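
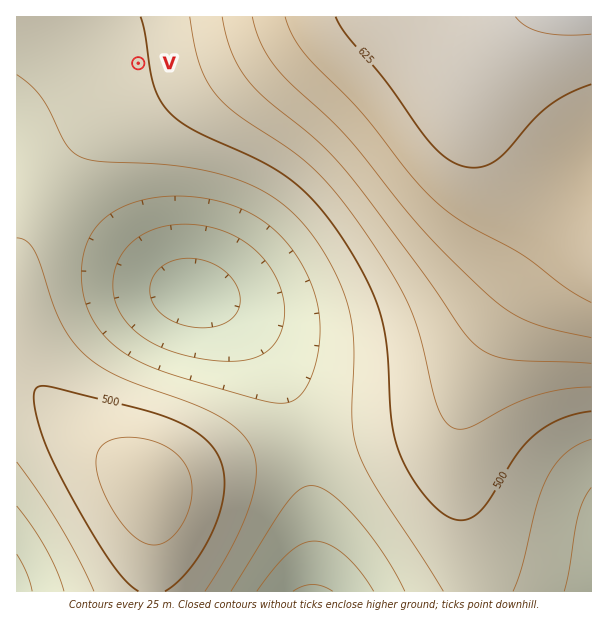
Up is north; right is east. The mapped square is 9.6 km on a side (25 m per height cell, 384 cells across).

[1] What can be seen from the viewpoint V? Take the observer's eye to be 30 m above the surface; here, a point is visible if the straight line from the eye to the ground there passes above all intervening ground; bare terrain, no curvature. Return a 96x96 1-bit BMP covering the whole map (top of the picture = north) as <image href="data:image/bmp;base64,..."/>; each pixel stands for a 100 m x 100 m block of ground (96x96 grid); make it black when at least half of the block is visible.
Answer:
<image width="96" height="96" href="data:image/bmp;base64,Qk2+BAAAAAAAAD4AAAAoAAAAYAAAAGAAAAABAAEAAAAAAIAEAAATCwAAEwsAAAIAAAAAAAAA////AAAAAAAAAAAAAAAAA/+AAAAAAAAAAAAAA/+AAAAAAAAAAAAAA/8AAAAAAAAAAAAAA/8AAAAAAAAAAAAAA/4AAAAAAAAAAAAAA/4AAAAAAAAAAAAAB/wAAAAAAAAAAAAAB/wAAAAAAAAAAAAAB/gAAAAAAAAAAAAAD/gAAAAAAAAAAAAAD/AAAAAAAAAAAAAAH/AAAAAAAAAAAAAAH/AAAAAAAAAAAAAAP/AAAAAAAAAAAAAAP/AAAAAAAAAAAAAAf/AAAAAAAAAAAAAA//AAAAAAAADAAAAB//AAAAAAAA/+AAAH//gAAAAAAD//4AAP//gAAAAAAP///AA///gAAAAAA////4D///wAAAAAB/////////wAAAAAH/////////wAAAAAP/////////4AAAAAf/////////4AAAAB//////////4AAAAD//////////8AAAAD//////////8AAAAH//////////8AAAAP//////////8AAAAf//////////+AAAA///////////+AAAA///////////+AAAB////////////AAAD////////////AAAD////////////AAAD////////////gAAD////////////gAAD////////////gAAD////////////gAAD////////////wAAD////////////wAAD////////////wAAD////////////4AAD////gA//////4AAD///+AAH/////4AAD///4AAD/////4AAD///gAAA/////4AAD///AAAA/////4AAD///AAAAf////4AAD//+AAAAP////wAAD//8AAAAP////wAAD//8AAAAH////gAAD//4AAAAH////AAAD//4AAAAH////AAAD//4AAAAH///+AAAD//4AAAAH///+AAAD//wAAAAH///8AAAD//wAAAAH///8AAAD//wAAAAH///4AAAD//wAAAAH///4AAAD//wAAAAH///4AAAD//wAAAAH///4AAAD//wAAAAH///wAAAD//wAAAAP///wAAAD//4AAAAP///wAAAD//4AAAAP///wAAAD//4AAAAf///wAAAD//8AAAA////gAAAD//+AAAA////gAAAD///AAAB////gAAAD///wAAD////gAAAD///8AAH////gAAAD////gAP////AAAAD/////B/////AAAAD///////////AAAAD//////////+AAAAD//////////+AAAAD//////////8AAAAD//////////4AAAAD//////////wAAAAD//////////gAAAAD//////////AAAAAD/////////8AAAAAD/////////wAAAAAD/////////gAAAAAD////////+AAAAAAD////////8AAAAAAD////////4AAAAAAD////////wAAAAAAD////////wAAAAAAD////////gAAAAAAD////////gAAAAAAD////////AAAAAAAD////////AAAAAAAA="/>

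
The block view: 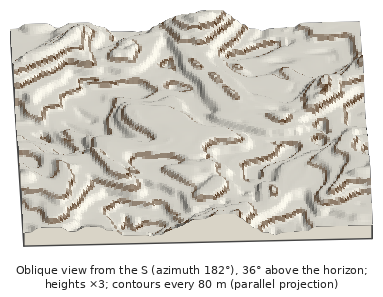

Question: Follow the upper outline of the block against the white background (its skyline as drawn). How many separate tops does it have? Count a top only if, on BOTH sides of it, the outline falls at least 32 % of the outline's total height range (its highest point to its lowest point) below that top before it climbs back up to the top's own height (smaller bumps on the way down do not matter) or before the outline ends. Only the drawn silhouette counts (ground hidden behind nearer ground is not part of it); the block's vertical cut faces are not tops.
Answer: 0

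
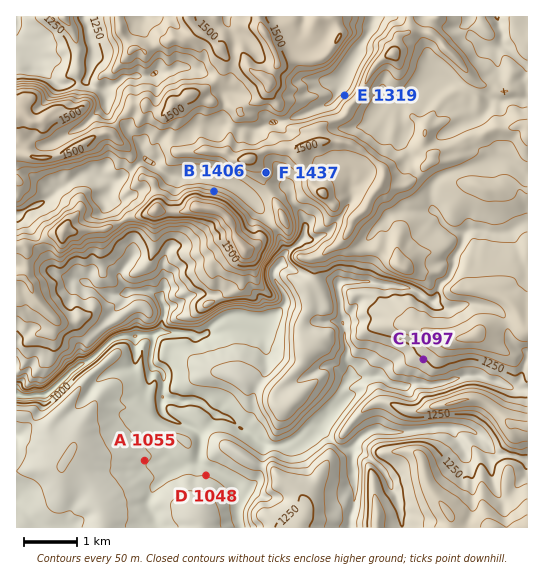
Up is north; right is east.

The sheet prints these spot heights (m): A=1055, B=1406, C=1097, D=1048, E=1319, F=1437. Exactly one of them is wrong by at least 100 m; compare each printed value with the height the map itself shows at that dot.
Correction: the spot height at C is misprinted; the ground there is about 1247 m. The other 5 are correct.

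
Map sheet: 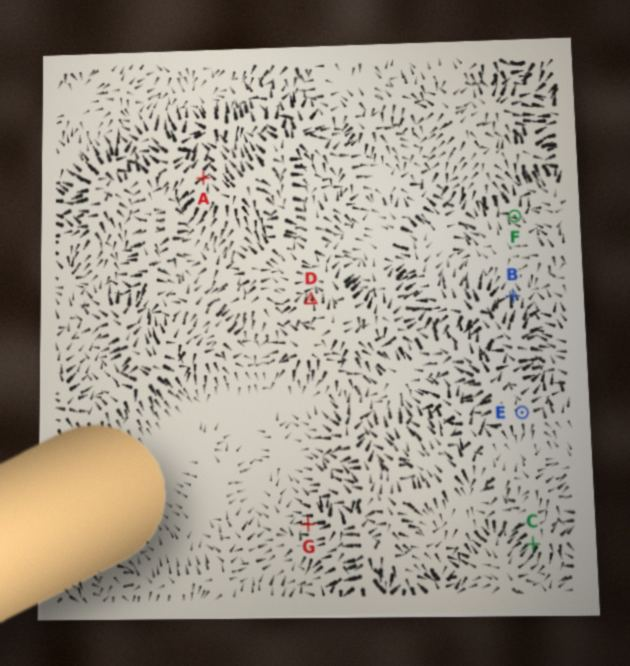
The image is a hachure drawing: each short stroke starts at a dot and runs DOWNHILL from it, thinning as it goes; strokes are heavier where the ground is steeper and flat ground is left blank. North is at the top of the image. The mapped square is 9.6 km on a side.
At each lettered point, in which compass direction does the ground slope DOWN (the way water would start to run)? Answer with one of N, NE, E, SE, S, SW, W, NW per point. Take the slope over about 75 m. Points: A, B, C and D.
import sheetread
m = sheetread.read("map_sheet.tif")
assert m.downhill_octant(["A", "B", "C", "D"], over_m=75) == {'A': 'NE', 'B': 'N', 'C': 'SW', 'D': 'N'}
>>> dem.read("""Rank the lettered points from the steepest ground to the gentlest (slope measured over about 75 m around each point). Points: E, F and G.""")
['G', 'F', 'E']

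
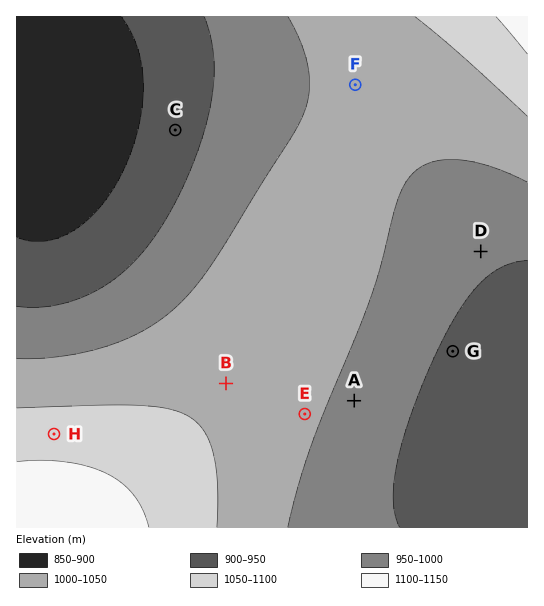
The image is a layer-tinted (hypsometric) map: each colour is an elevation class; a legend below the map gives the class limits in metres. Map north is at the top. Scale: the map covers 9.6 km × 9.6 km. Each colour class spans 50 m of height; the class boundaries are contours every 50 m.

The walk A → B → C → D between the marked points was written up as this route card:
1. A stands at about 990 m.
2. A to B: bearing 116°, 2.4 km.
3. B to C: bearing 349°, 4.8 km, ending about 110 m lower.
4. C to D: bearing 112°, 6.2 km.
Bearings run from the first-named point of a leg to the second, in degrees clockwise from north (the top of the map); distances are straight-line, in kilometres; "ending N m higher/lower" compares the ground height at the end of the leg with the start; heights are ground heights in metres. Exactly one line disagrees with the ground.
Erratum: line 2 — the bearing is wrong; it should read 278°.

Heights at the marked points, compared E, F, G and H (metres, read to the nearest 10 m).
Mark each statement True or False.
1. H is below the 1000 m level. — False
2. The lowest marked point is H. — False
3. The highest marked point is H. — True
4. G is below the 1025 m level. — True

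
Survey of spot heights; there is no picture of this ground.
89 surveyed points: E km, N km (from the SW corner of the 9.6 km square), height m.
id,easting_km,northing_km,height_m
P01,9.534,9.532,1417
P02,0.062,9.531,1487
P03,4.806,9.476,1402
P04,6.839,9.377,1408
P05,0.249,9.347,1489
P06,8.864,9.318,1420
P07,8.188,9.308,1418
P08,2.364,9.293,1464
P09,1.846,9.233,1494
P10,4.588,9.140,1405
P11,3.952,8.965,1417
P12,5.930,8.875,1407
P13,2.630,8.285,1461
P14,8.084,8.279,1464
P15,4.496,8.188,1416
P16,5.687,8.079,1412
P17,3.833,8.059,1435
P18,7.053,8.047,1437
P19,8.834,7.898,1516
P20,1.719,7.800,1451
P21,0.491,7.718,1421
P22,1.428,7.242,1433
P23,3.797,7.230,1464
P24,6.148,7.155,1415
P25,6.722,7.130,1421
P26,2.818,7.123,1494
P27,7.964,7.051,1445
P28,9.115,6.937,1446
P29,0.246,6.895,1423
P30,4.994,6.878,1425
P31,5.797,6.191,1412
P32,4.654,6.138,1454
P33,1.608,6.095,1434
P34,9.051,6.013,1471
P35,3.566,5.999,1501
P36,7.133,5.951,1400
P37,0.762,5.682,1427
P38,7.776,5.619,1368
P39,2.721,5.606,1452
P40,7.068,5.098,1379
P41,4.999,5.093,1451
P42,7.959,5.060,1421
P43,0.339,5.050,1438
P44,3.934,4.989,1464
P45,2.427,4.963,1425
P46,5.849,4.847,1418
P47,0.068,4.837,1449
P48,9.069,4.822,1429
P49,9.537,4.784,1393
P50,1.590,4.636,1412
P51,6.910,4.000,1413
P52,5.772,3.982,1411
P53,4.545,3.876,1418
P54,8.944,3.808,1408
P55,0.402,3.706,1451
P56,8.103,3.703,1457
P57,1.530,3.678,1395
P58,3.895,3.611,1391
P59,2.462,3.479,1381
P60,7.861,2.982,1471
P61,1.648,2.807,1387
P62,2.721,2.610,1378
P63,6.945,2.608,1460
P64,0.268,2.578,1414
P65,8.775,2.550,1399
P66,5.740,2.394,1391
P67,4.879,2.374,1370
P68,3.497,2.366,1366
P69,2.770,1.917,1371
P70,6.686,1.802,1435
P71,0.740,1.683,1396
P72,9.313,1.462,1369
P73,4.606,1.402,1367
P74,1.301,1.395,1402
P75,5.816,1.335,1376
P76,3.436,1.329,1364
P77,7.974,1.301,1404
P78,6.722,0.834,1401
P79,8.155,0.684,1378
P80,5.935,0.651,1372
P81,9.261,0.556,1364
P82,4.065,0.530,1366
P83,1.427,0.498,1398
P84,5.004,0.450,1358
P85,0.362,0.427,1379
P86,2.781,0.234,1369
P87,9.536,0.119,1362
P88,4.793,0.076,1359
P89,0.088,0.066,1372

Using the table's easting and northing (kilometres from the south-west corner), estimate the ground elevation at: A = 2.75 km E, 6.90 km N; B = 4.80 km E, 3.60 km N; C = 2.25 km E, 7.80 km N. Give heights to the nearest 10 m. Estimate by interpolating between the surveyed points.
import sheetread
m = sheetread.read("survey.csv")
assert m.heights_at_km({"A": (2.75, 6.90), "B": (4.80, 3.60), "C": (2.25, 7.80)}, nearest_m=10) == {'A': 1490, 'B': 1410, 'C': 1470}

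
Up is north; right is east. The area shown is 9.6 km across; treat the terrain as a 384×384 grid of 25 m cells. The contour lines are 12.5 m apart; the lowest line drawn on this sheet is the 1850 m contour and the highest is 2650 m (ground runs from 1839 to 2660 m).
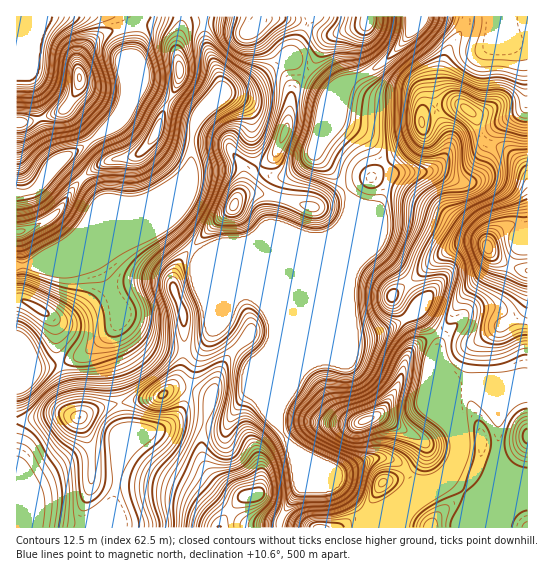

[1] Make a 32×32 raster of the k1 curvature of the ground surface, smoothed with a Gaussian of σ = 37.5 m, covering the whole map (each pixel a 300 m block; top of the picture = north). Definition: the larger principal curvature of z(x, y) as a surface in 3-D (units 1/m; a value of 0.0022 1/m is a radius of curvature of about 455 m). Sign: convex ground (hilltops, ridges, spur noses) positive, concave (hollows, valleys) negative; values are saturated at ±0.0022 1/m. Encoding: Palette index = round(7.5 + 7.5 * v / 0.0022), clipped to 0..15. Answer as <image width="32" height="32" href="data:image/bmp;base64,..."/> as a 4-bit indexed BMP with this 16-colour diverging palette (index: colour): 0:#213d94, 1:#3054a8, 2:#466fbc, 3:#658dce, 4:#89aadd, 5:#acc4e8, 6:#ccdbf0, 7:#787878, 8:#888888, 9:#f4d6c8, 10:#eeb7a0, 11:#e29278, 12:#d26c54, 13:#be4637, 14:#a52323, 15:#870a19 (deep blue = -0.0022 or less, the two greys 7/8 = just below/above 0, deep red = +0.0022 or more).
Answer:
<image width="32" height="32" href="data:image/bmp;base64,Qk12AgAAAAAAAHYAAAAoAAAAIAAAACAAAAABAAQAAAAAAAACAAATCwAAEwsAABAAAAAAAAAAlD0hAKhUMAC8b0YAzo1lAN2qiQDoxKwA8NvMAHh4eACIiIgAyNb0AKC37gB4kuIAVGzSADdGvgAjI6UAGQqHAHeJiHd4iamZfe7ZiIqniIiHeah4iIiLrbqXrqiIqYiId3ioiIiIir6md1rqiImYd3h4qIiIiJieqHdZy5mIqIh4iKiIiIqGnpiIe5eLqJiJd4moeHeLiLyZq8yJvKiZipmap3d3e5jIjf7v7LmImIqruququom4mIqrzP1neJiJeJmZq8yZyHiHm4evl3iHiHeYh3eLmLp3iKpUfuiIiId4qHiHeaiciIiId3v4iYiHeKiHd4nIe8mIiHd5/Impl3mZh3d52He6iIh4mau4iqmruZh3atiIuIiIiLyHunmIyoiIiI3IiIiIiIi9l3yIeKh3iImtp4iIiIiJu7p4uYqnd3iJm7eIiIiIiImrppy6x4iIiInZd4iId3h3mau+h/6YiIh3j7iXeIiId4mJvJif+oeId3n9p4q7h3eYmaq6dt93iIh3nrvLq5iImamImaiPxoqIh42oiZmZmIiJd3rHiP/MmYd8mbloiJeIeaiLx2ec7tqIrproaIiJq5e5qrqJmHr8ic1364iIeK2Wupj/7Jh332ibp82HeIi7mcmGmu66iJ+Hh5e9h4iHupzLuHSe25du6XaIq7eJqrmbiKl2f9mHa/p3majJeIm6mHeHiK/IZ43YirqHmpuYi7h3eIisy6mryay5d5u8yXjbh3iIiJmaiamaqrqYmuqGnJiI"/>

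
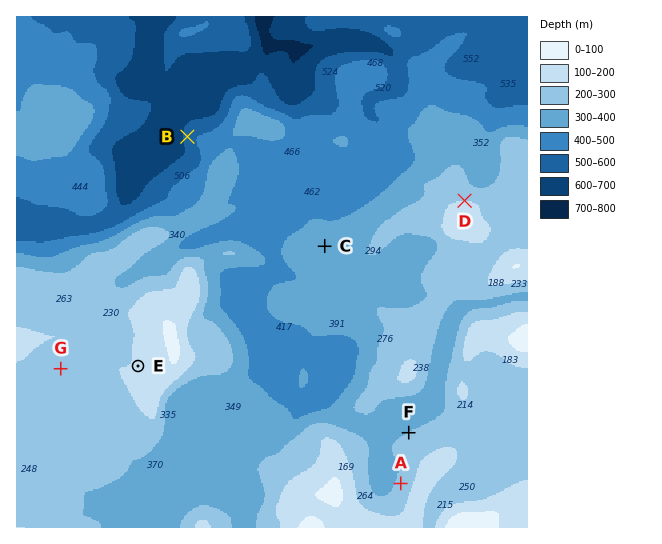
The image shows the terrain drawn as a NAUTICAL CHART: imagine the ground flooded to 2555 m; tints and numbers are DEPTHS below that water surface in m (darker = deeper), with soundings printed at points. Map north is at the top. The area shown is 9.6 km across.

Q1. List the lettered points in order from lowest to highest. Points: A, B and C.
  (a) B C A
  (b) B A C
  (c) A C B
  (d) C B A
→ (a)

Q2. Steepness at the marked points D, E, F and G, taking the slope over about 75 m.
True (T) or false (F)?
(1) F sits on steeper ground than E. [T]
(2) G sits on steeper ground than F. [F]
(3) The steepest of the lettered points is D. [T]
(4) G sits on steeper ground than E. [F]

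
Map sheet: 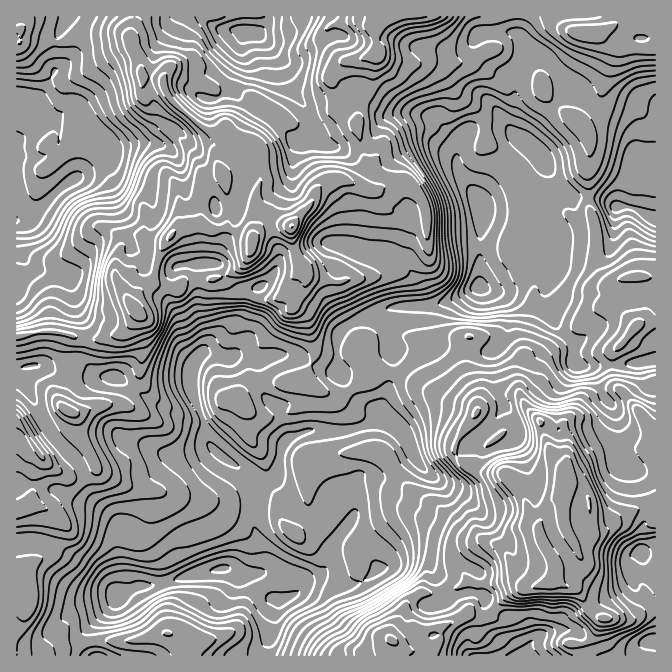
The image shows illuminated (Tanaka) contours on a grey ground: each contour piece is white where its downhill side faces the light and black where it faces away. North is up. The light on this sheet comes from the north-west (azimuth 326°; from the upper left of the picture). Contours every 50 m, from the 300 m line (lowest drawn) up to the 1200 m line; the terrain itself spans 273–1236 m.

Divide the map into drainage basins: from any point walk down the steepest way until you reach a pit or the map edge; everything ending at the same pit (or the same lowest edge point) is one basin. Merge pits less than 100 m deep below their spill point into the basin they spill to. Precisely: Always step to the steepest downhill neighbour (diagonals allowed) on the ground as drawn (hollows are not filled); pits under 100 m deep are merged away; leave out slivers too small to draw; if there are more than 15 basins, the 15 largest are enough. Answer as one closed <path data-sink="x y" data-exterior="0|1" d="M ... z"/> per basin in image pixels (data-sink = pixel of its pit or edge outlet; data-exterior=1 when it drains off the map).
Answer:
<path data-sink="478 287" data-exterior="0" d="M655 16l-275 0-4 9 2 28-16 6-17 2-16 16 15 16 14 24 0 15 3 8 0 8 7 17 0 7-10 12-14-5-17 2-9 7-7 15-13 14-6 9-25-5-10 10 4-9 0-7-5-12 5-33-7-18-9-8-11 18-11 10-1 4-5 0-13 6-5 41-4 3-16 2-12 13-13 0-9-2-3-3-14 5-9 9-3 8-2 12 2 8 16 28 2-8 11-12 14-2 10 4 10 0 6-7 5-2 25 0 19-8-3 4 0 8 6 8 23 8 14 0 4-1 13-18 9-9 5-2 1 13-12 25 12 10 8 28 0 12-6 13-4 13 33 13 13-5 20-15 10-3 10 0 12 3 46 25 24 5 4 4 0 3-20 30-2 7 4 7 7 7 12 7 28 3 9 9 14 22 1 12 9 8 5 19 11 16 2 14-3 6 12 6 7 0 9-9 3-7 0-8-15-24 1-2 20-10 4 5 11-2 15-13 24-10 12-3 0-225-22-2-17 5-8 0-10-9-3-7 0-37-8-25 1-63-3-8-7-7 2-7 17-18 3-7 12-35 1-8-1-3-14-15 13 11 8 3 22 3 13-1z"/><path data-sink="222 568" data-exterior="0" d="M305 269l-5 2-9 9-13 18-4 1-14 0-23-8-6-8 1-10-17 6-25 0-5 2-6 7-29-4-5 2-7 7-5 9 0 5 5 6-2 22 3 5 4 15-4 22-3 6-14 20-27 3-13 7-8 0 2 20 13 19 5 13-7 6-19 5-11-5-15-12-8 11-1 23-4 9 21 9 6 9-8 32-22 16 0 10 5 12 0 12-6 9-9 1 1 44 343 0 5-7 13-1 15-8-2-8 10-14 7-16 4-4 8-5 17 1 15-3 15-8 1-3-4-5-10-10-1-10 4-4 18-8 13-2 14 7 7 10 2 9 17 19 17-2 9-6 2-4-2-14-13-20-3-15-9-8-1-12-7-13-16-18-28-3-12-7-11-14 7-17 15-20 0-3-4-4-24-5-46-25-12-3-10 0-10 3-20 15-13 5-33-13 4-13 6-13 0-12-8-28-12-10 12-25z"/><path data-sink="17 220" data-exterior="1" d="M134 16l-118 1 1 319 31-5 20 3 7 4 23 1 26-6 10-13 2-10-8-10-12-22-2-8 5-20 9-9 7-3 7-2 3 3 9 2 13 0 12-13 20-4 5-42 13-6 5 0 1-4 11-10 10-17-45-21-28-24-11-21-17-2-4-19-8-13z"/><path data-sink="252 33" data-exterior="0" d="M378 16l-243 0-4 14 0 15 8 13 2 15 3 5 16 1 11 21 28 24 11 7 10 2 19 8 15 11 7 18 0 10-5 13 0 10 5 12-2 10 11-4 22 5 6-9 13-14 7-15 6-5 8-4 12 0 14 5 10-12 0-7-5-10-2-15-3-8 0-15-14-24-15-16 16-16 17-2 16-6-2-28z"/><path data-sink="655 220" data-exterior="1" d="M607 38l-3 0 10 12-10 35-6 15-19 22 0 3 7 7 3 8-1 63 8 25 0 37 5 10 8 6 8 0 17-5 21 2 1-230-29 0-15-5z"/><path data-sink="652 640" data-exterior="0" d="M655 504l-11 2-20 8-19 15-11 2-4-5-21 11 15 25 0 8-3 7-6 7-6 3 6 1 6 6 7 14 15 10-9 17-11 9 2 12 71-1z"/><path data-sink="522 655" data-exterior="1" d="M557 581l-42 10-10 7-20 20-20-4-20 12-5 0-1 16-11 9-21 0-10-7-1 11 188 1-1-12 11-9 9-17-15-10-7-14-6-6-10-2z"/>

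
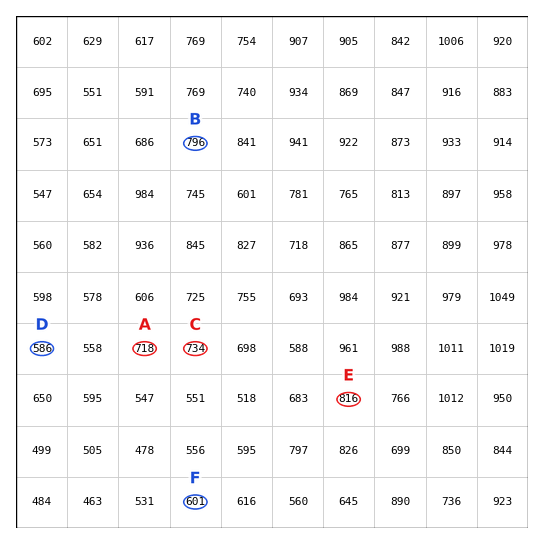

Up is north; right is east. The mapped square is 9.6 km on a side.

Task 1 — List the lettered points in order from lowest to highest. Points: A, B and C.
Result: A C B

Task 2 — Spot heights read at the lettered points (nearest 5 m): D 585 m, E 815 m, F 600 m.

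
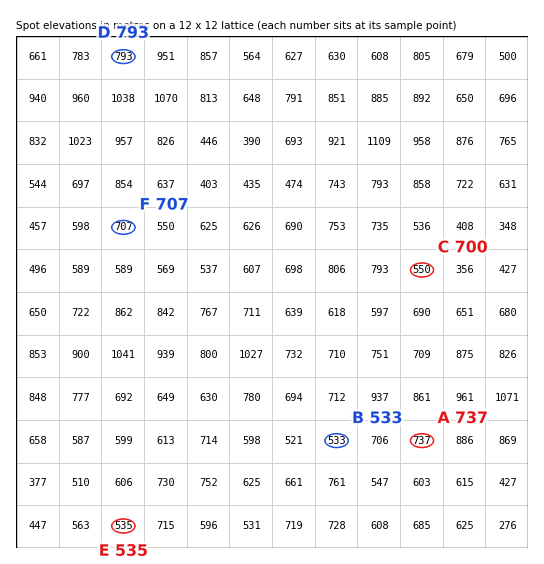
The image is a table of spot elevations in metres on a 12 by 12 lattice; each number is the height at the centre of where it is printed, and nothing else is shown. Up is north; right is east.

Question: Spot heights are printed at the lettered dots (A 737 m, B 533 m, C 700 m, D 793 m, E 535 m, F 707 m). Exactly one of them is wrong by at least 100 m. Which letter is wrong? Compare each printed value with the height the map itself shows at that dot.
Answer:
C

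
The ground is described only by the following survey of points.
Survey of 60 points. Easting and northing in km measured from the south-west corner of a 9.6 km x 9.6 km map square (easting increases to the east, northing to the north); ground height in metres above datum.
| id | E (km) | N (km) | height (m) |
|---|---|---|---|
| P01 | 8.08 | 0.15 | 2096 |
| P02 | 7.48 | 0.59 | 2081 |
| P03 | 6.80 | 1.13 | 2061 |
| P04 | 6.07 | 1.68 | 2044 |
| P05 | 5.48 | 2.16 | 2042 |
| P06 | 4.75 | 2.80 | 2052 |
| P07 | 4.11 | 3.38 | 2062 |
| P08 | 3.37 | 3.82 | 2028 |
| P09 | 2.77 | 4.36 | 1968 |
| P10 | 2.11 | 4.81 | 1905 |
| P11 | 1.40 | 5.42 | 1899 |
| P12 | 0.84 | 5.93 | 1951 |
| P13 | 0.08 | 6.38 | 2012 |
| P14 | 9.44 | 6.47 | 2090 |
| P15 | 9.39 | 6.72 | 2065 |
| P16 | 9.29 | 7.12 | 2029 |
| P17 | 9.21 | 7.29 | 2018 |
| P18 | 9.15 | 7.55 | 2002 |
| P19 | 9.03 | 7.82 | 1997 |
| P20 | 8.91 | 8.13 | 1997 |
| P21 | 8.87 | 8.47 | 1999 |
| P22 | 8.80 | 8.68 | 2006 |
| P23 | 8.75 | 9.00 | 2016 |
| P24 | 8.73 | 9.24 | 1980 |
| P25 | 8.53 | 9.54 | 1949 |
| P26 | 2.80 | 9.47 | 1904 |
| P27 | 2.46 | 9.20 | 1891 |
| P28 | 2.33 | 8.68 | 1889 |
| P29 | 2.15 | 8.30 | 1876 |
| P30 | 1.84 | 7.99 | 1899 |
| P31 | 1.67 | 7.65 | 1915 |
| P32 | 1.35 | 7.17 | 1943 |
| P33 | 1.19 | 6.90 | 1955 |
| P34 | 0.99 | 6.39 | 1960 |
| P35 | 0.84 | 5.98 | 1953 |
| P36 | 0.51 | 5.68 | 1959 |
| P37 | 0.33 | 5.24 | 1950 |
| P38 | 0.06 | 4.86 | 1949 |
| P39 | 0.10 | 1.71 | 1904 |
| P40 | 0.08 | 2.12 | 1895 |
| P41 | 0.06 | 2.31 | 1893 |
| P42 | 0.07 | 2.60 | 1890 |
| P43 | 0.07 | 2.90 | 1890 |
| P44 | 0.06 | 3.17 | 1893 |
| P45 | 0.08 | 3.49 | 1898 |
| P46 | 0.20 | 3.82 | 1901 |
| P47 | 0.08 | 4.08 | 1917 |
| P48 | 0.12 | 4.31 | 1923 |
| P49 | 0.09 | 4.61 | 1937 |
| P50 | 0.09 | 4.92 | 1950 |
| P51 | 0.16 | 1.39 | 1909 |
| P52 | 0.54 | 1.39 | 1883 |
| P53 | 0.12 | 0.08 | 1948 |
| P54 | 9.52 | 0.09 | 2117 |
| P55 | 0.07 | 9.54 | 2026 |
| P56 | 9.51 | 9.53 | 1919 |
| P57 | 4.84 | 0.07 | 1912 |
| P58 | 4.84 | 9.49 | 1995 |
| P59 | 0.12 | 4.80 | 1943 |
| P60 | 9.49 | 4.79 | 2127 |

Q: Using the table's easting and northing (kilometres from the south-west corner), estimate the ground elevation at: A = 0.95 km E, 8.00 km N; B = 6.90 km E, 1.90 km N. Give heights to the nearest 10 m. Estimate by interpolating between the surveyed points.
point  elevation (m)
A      1960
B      2080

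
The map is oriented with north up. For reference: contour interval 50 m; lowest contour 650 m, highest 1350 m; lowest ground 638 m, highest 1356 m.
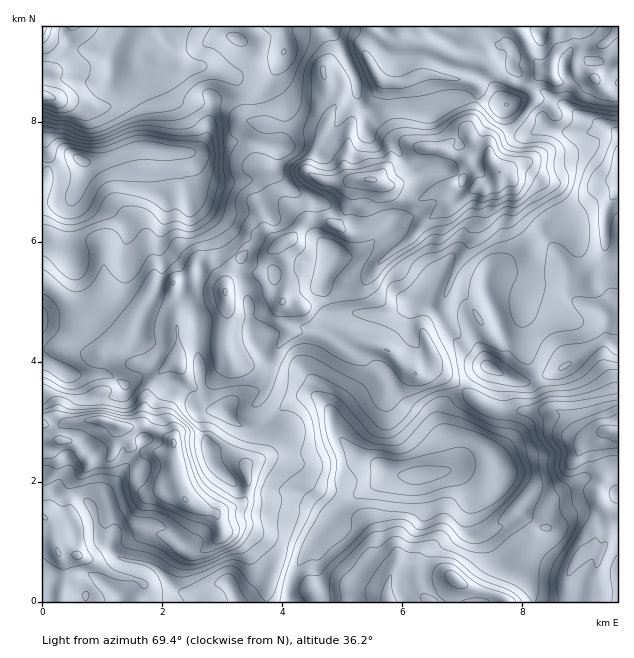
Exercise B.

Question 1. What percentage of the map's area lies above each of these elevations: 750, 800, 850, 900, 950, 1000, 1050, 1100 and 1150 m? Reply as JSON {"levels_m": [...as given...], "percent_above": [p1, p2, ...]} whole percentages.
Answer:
{"levels_m": [750, 800, 850, 900, 950, 1000, 1050, 1100, 1150], "percent_above": [97, 93, 89, 82, 72, 59, 45, 30, 16]}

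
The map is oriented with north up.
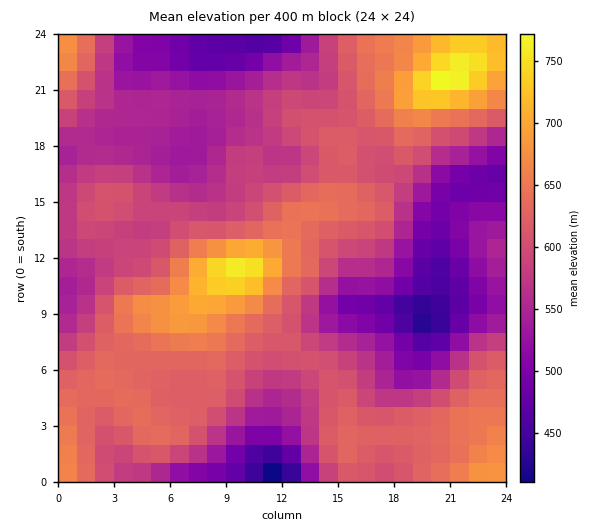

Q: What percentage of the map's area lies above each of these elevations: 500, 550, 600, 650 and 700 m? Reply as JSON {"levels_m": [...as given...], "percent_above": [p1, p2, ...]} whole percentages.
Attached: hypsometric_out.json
{"levels_m": [500, 550, 600, 650, 700], "percent_above": [90, 73, 46, 13, 5]}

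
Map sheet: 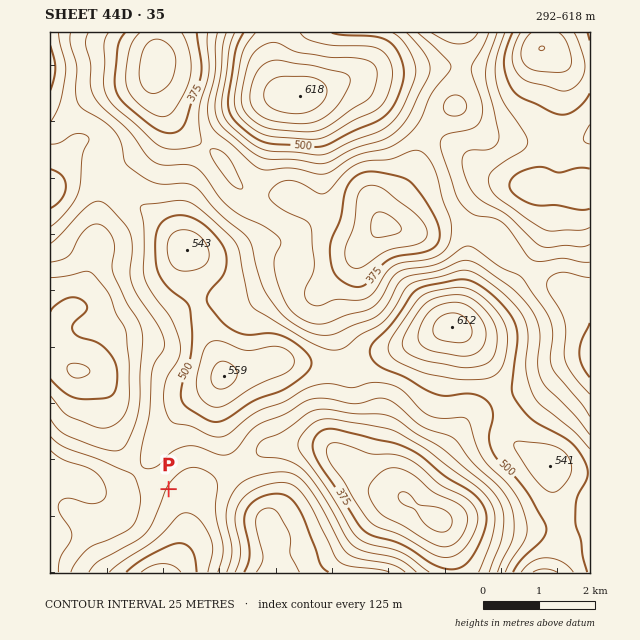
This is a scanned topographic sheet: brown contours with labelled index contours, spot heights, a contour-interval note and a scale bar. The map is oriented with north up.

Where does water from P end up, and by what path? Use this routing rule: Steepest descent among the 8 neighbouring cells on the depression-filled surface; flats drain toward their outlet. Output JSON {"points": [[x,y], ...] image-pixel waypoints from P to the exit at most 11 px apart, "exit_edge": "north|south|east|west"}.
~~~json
{"points": [[169, 489], [180, 500], [183, 512], [183, 523], [183, 534], [183, 545], [177, 557], [170, 568], [166, 572]], "exit_edge": "south"}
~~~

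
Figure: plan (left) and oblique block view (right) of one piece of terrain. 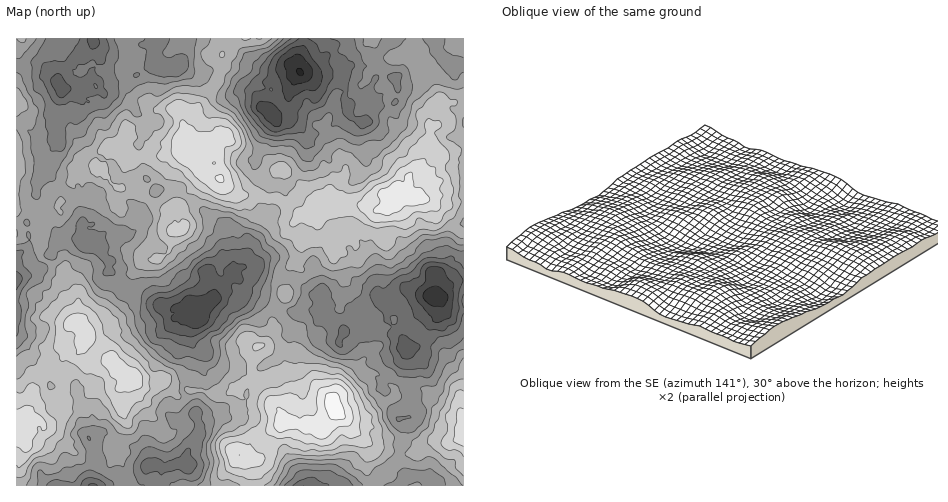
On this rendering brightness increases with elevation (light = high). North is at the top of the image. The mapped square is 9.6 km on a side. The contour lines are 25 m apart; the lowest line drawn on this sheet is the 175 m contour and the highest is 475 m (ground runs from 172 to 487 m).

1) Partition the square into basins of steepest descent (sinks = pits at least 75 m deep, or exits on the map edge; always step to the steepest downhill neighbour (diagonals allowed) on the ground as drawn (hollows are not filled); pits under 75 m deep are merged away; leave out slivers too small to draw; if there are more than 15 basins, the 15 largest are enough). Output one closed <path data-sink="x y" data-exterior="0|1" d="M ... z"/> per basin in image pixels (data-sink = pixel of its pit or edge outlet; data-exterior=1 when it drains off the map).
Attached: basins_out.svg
<path data-sink="300 72" data-exterior="0" d="M463 38l-231 0-9 16 0 16-6 12-13 20-12 11-5 1-4 6 3 14-4 5-1 10 13 14 8 5 12-5 5 9 1 7 16 15 9 3 13 18 6 0 4-4 1-10-2-3 11 1 9 9 15 8 9 0 3-3 4 10-2 15 16-3 3-3-1 3 6 6 8-8 0-3 5 2 7-3 18-19 1 26 5 7 5-7-2-28 7-6-1-8 9-1 9 5 8-1 18 8 27-4z"/><path data-sink="197 312" data-exterior="0" d="M214 163l-11 5 1 6-5 8-21 24-9 4-12-4-25-16-17-4-14-18-12-4-6 0-5 5-6 11 0 13-6 7-5 1-4 8-11 10-10-3-7-8-13 1 0 156 2 2 6 1 10 10 13-9 9 0 4 3 4-3-1-10 11-11 10-5-3-2-12 4-4-7 8-22-13-28 4-12 14 18 0 23 12 14-2 9 7 2 13 16 25 20 25 1 17 9 45 6 8 0 21-14 12 0-8-7-2-7 3-15 4-5 6-1 12-14-3-9 11-23 2-22-3-4 9-8 8-12 2-9 7-8 3-20-10 0-15-8-13-10-7 0 2 3-1 10-4 4-6 0-13-18-9-3-16-15-1-7z"/><path data-sink="434 295" data-exterior="0" d="M402 193l-9 1 1 8-7 6 2 28-5 7-5-7-2-25-17 18-7 3-5-2 0 3-8 8-6-8-2 2-16 3 2-15-3-7-3 0-3 20-7 8-2 9-8 12-9 8 3 4-2 22-11 23 3 9-12 14-3 0 16 9 7 9 6 34-10 23 1 5 19-1 20 4 9-7 7-10 10 9 7 11 19 15 17 5 14 0 3 2 10-1 14-9 16 0 18-7 0-234-27 3-14-7-12 0z"/><path data-sink="61 90" data-exterior="0" d="M216 38l-199 0-1 170 2 2 11-2 7 8 10 3 11-10 3-7-4-11 17-12 10-15 13 2 0-8 6-7 3-1 5 2 8-2 3-10 5-6 6 3 11 1 19 17 19-4 0-9 5-8-3-9 2-9 7-3 12-11 19-32 0-16-7-10z"/><path data-sink="92 485" data-exterior="1" d="M132 376l-13 12-23 0-6 8-2 8-4 6-15 1-7-8-10 18-10 2-8-3-6 4-7 0-3 11 7 8 0 7-7 17 3 18 226 0 1-15-2-7-7-8 9-6 5-10 10-2 15-11 3-13-4-6-14-5-18-2-8-11-9 5-21-1-5-3-10 2-9-4-8 0-17-9-22 0z"/><path data-sink="304 485" data-exterior="1" d="M336 411l-6 9-10 8-20-4-21 0-11 11-6 17-4 5-17-1 4 6 10 1 3 3 1 19 205 0-1-48-17 6-16 0-19 10-22-2-14-3-11-8-14-12-4-8z"/>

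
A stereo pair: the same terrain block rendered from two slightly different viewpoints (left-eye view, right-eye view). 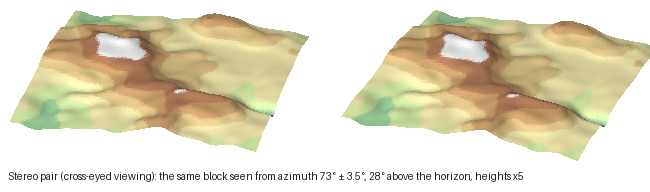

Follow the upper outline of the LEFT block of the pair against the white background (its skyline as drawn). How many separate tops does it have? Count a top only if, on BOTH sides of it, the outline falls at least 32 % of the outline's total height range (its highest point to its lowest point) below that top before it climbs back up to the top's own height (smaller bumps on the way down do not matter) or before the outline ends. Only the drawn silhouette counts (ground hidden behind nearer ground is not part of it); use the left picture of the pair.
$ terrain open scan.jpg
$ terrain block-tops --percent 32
0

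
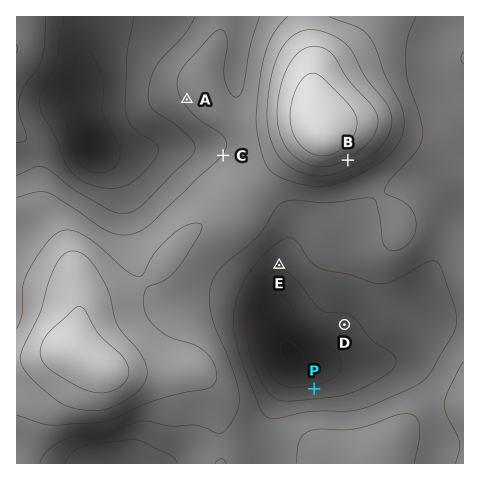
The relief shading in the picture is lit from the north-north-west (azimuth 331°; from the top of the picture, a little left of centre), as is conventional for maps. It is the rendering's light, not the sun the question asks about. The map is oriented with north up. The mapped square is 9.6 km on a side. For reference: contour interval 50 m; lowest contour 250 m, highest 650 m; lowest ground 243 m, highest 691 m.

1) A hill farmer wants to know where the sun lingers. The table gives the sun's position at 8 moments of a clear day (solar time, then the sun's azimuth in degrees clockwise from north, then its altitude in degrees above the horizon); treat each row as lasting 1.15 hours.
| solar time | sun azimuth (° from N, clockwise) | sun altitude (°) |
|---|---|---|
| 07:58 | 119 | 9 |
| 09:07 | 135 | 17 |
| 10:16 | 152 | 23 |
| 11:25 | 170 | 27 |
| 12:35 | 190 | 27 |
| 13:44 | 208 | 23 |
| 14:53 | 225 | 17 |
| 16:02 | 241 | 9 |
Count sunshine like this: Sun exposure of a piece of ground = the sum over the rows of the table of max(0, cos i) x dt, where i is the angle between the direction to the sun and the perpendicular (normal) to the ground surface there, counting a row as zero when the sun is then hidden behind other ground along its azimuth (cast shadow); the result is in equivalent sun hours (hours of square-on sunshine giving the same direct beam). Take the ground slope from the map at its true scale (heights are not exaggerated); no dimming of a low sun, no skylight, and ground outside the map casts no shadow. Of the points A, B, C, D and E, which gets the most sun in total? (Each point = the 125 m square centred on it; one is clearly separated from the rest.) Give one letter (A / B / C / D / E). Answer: B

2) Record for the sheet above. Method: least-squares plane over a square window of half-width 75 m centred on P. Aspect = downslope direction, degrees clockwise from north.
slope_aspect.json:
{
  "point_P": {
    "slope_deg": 9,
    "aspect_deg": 350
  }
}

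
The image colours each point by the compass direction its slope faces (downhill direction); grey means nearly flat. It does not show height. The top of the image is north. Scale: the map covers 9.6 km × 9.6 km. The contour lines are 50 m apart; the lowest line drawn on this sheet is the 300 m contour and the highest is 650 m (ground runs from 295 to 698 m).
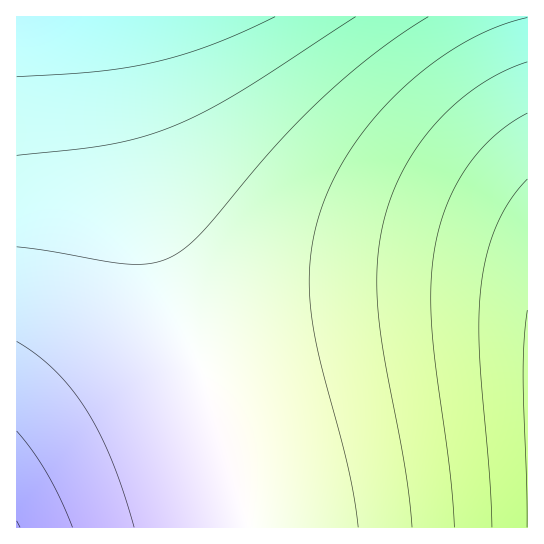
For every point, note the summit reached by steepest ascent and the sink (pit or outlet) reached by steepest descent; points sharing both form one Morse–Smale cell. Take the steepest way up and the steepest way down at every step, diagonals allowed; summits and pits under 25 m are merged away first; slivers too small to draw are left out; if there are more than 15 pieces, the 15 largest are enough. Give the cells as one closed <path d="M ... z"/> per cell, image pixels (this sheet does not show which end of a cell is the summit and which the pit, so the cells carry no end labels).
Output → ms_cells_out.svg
<path d="M527 16l-418 1 6 62 20 94 33 105 59 164 13 45 9 41 279-1z"/><path d="M109 16l-93 1 0 510 231 1-2-19-18-67-59-164-33-105-20-94z"/>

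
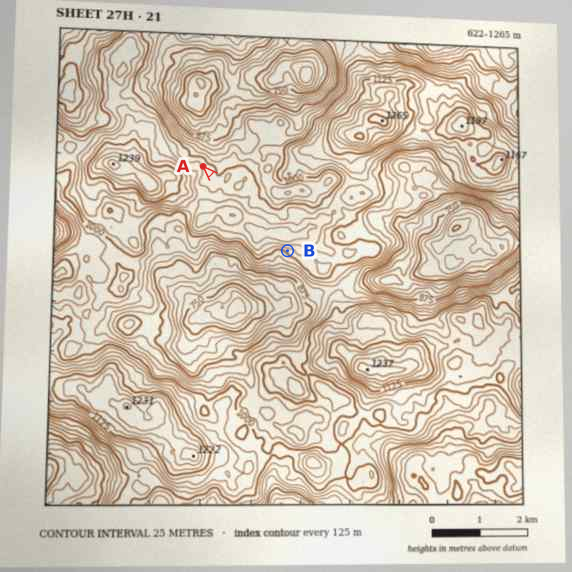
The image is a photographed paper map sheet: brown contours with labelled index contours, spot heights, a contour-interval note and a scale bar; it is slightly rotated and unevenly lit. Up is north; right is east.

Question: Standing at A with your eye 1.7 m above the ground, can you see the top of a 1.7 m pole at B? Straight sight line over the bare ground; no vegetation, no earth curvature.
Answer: no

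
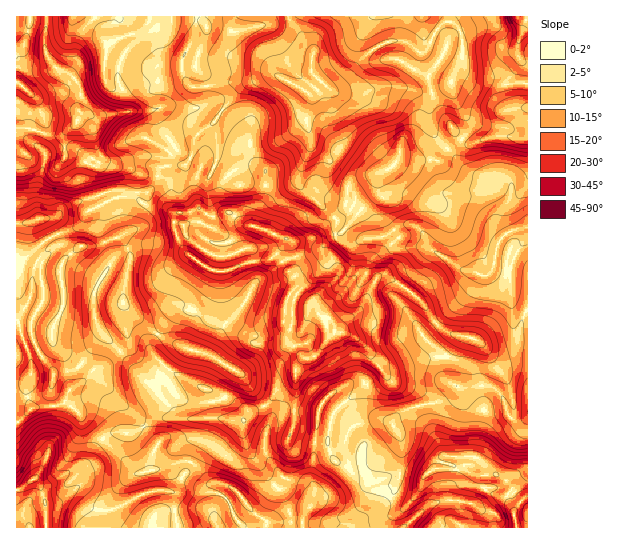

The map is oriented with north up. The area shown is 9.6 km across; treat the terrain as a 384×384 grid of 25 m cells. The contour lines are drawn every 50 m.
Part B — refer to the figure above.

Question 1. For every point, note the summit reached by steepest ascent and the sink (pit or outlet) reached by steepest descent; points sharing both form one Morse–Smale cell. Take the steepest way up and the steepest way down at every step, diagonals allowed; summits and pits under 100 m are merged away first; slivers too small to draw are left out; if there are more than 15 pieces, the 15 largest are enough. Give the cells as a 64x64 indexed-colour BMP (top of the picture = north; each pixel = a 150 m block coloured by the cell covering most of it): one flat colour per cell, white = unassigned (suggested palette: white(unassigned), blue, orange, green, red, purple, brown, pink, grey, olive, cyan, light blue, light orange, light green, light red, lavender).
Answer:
<image width="64" height="64" href="data:image/bmp;base64,Qk12CAAAAAAAAHYAAAAoAAAAQAAAAEAAAAABAAQAAAAAAAAIAAATCwAAEwsAABAAAAAAAAAA////ALR3HwAOf/8ALKAsACgn1gC9Z5QAS1aMAMJ34wB/f38AIr28AM++FwDox64AeLv/AIrfmACWmP8A1bDFAAAAmZmZmZmZlVVVVVVVVVVVVf//////AAAAAAAAAAAAAACZmZmZmZmVVVVVVVVVVVVV///////wAAAAAAAAAAAAAJmZmZmZmZmZmZmVVVVVVVVf///////wAAAAAAAAAAAAmZmZmZmZmZmZmZlVVVVVVV//////9mAAAAAAAABgAAmZmZmZmZmZmZmZmZVVVVVVVV////9mZgAAAAAAAGbADJmZmZmZmZmZmVWZVVVVVVVVVf//9mZmYAAAAAAAZszMzJmZmZmZmZlVVVVVVVVVVVVVX/9mZmZgAAAAAGZmzMzMyZmZmVVVVVVVVVVVVVVVVVVf9mZmZmZgAAAGZmbMzMzMyZmZVVVVVVVVVVVVVVVVVTZmZmZmZmYAAGZmZszMzMzMmZVVVVVVVVVVVVVVVVVTNmZmZmZmZmZmZmZmzMzMzMyVVVVVVVVVVVVVVVVVVVM2ZmZmZmZmZmZmZmbMzMzMzMVVVVVVVVVVVVVVVVEREzZmZmZmZmZmZmZmZszMzMzMERERVVVVVVVVVVVVURETM2ZmZmZmZmZmZmZmHMzMzMEREREVVVVVVVVVVVVRERMzMzM2ZmZmZmZmZmYczMzMERERERERAAAAARFVVVERETMzMzNmZmZmZmZjMxERERERERERERAAAAABERVVUREREzMzMzM2ZmZmZmMzERERERERERERAAAAABEREVVRERERMzMzMzMzZmZmYzMRERERERERERAAAAERERERFVERERETMzMzMzM2ZmYzMxEREREREREREQAAERERERERUREREREzMzMzMzMzMzMzEREREREREREREBERERERERERERERETMzMzMzMzMzMzMRERERERERERERERERERERERERERERMzMzMzMzMzMzMxERERERERERERERERERERERESEREREzMzMzMzMzMzMzERERERERERERERERERERERESIhERETMzMzMzMzMzMzMRERERERERERERERERERIiIiIiIRETMzMzMzMzMzMzMxERERERERERERERERERIiIiIiIiMzMzMzMzMzMzMzMzERERERERERERERERESIiIiIiIiIzMzMzMzMzMzMzMzMRERERERERERERERESIiIiIiIiMzMzMzMzMzMzMzMzMxERERERERERERERERIiIiIiIiIzMzMzMzMzMzMzMzMzEREREREREREREREREiIiIiIiMzMzMzMzMzMzMzMzMzMRERERERERERERERERIiIiIiMzMzMzMzMzMzMzMzMzMxEREREREREREREREREiIiIiIzMzMzMzMzMzMzMzMzMzERERERERERERERERESIiIiIjMzMzMzMzMzMzMzMzMzMREREREREREREREREiIiIiIiMzMzMzMzMzMzMziIgzMxEREREREREREREREiIiIiIiIzMzMzMzMzMzM4iIiDMzERERERERERERERIiIiIiIiIjMzMzMzMzMzOIiIiIMzMREREREREREREREiIiIiIiIiMzMzMzMzMzOIiIiIgzMxEREREREREREREiIiIiIiIiIiIjAIiIMzM4iIiIiIMzERERERERERERESIiIiIiIiIiIiIIiIiIM4iIiIiIgAOqERERERERERERIiIiIiIiIiIiIneIiIiIiIiIiIiAAKqqqhEREREREREiIiIiIiIiIiInd3iIiIiIiIiIiIAAqqqqoREREREREiIiIiIiIiIiInd3d4iIiIiIiIiIgACqqqqqqhERERESIiIiIiIiIiInd3d3eIiIiIiIiIiIAKqqqqqqqqqqoRIiIiIiIiIiInd3d3d4iIiIiIiIiIgAqqqqqqqqqqqqEiIiIiIiIiInd3d3d3iIiIiIiIiIgACqqqqqqqqqpEQiIiIiIiIiIiJ3d3d3d4iIiIiIgAAAAKqqqqqkqkRERERCIiIiIiIiInd3d3d3eIiIiIgAAAAAqqqqqkREREREREQiIiIiIiIid3d3d3d3d3d4gAAAAACqqqpERERERERERCIiIiIiIiInd3d3d3d3d3cAAAAAAKqqqkREREREREREIiIiIiIiIid3d3d3d3d3cADuAAAAqqu7RERERERERERCIiIiIiIiJ3d3d3d3d3cAAO7u7u67u7u0REREREREREQiIiIiIiJ3d3d3d3d3dwAADu7u7ru7u7tEREREREREREIiIiIiInd3d3d3d3d3AADu7u7uu7u7u0RERERERERERCIiIiIiJ3d3d3d3d3cADu7u7u67u7u7REREREREREREQiIiIiInd3d3d3d3cAAO7u7u7ru7u7tEREREREREREREIiIiIid3Iid3d3ciAA7u7u7uu7u7u0REREREREQiIkRCIiIiIiIiIiIiIiIi7u7u7e67u7u0REREREREQiIiIiIiIiIiIiIiIiIiIiIu3d3d3bu7tERERERERERCIiIiIiIiIiIiIiIiIiIiIi3d3d3du7tEREREREREREIiIiIiIiIiIiIiIiIiIiIiIt3d3d27u0REREREREREQiIiIiIiIiIiIiIiIiIiIiIi3d3d3bu7REREREREREREIiIiIiIiIiIiIiIiIiIiIiLd3d3du7tEREREREREREQiIiIiIiIiIiIiIiIiIiIiIt3d3d27u0RERERERERERCIiIiIiIiIiIiIiIiIiIiIt3d3d3bu7REREREREREREQiIiIiIiIiIiIiIiIiIiIt3d3d3d"/>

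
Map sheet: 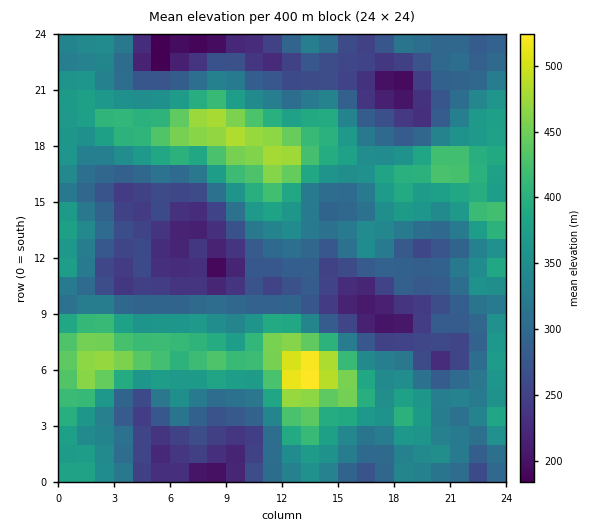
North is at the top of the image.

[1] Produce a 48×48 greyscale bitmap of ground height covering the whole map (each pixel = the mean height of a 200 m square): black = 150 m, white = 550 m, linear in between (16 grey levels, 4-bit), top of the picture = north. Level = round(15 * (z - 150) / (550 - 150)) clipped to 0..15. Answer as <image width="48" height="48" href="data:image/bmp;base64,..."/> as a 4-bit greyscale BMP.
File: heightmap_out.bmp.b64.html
<image width="48" height="48" href="data:image/bmp;base64,Qk32BAAAAAAAAHYAAAAoAAAAMAAAADAAAAABAAQAAAAAAIAEAAATCwAAEwsAABAAAAAAAAAAAAAAABEREQAiIiIAMzMzAERERABVVVUAZmZmAHd3dwCIiIgAmZmZAKqqqgC7u7sAzMzMAN3d3QDu7u4A////AImIh3ZDMjMiIiNEVmeId2VEVnd2ZmZEVomYh2ZDMzMiIiNFZ3eId2VVVnd3d2VEVomYh2ZDMzQzMiM0Z3iIh3ZlVnd3iHZVVomId2ZDMjREQzM0VniZiHdlVnd3d3ZlZ4mHd2ZTMzREQzM0VompmHZmZ3iHd3ZVeJiHd2ZTNEREQzNEV5qqmId3aJmYd3d3iJmHd2VDRWZVVEVVZ5u6mZiHeJmXdmZ4iamYd1Q0VndlVVVmeKu7mamYiJqYdmZniZqZh2Q0V3d1VVVmibzLqrupiJmYh3dneKu6mHVVZ4iHZ3d3is3cy8yph4iHdndneKu8upd3eIiIiIiIm97t3Myod4h2ZWZniKvMy7qZmZiZmpmJrN/+3MuYd3dlRFZnebvMzMu6qpmqu6qqvN7u3bqHd3ZUM0Vmebu8zMu7uqqqqqqqvN3ty6l2ZmZTMzRWiau8y7qruqqqqZmqvMzMuodlRVRERERWiau7u6qaqqmZmYiau7uqmHVEMzNERURWeZqruqmIiZiZiHiJqqqXZVQzIiI0VVVWeYiZmYh3iHeIh3d3iIh2VDMiIiI0VVVWeGd4h3ZmZmZmd2ZmZmZUQzIiIiM0RFVmZ2VmZlVVVVVVVVVUREVUQzIjM0RERFVnd3VVVERERDRDMzRUREVVQzIjNFVEVVZ4h4dmUzM0QzMyIiNURERVRDMzRWVVVWaIiJh2QzNEMzMzISNFRVVVRERFVVVWVWd4mZh2VERUMzMzISNVVVVlREVWZVVVVWZ4mYh2VEREMzMzIiRFVmZlRVZ3dlRERVZniIh2VUREMyNDMzRVZmZlVWeIdlREVVZ3eJh3ZUREMyIzMzVmZ3d2ZmeId2ZVVWd4mZiHZURDMzIiNEV3eIh2Zmd3eHd2ZneJqph2ZUM0RDMzNFZ4iYh2ZmZmeIiHd4irupdmZUM0VEMzNWeJmZd2VVVmeImYiImqqnZlVEM0REM0Vneaqph2VlVmeZmYiImZmWZVVERERVRFaIiaqql2ZmZniZmImZqpiHZlVVVVVVVWeJqqu7qYd3d4mZmZqqqpmIdmZmZmd2d4mau7zMupmIiIiZqqu7qZmId2Znd4iJmJqru7zdyqmZiIiJmau7qpmZh3d4mZqaqaq7zMzNy6mZiHd3d5qqqZmYh3iJmqq7u7vMzMzMu6mZh2ZmZniIiImYiImaqqq7zMzNzMy7qpqZh2ZVRFZ3iImIiJmqqpqrzdzcy7qpmZqYdmVUMzVneJmIiJmpmZmau8zLupmIiJmXZERDMzRWeIiYiJiIiIiJmqu5mId3Z3iGVDMyI0RWZ4iIiJiId3d3eJmYd2ZlVmZlQzIiI0RWZ3eIiId3ZVZmZneHdlVVRVVUMyIRI0VVVmaHiIdmVERERVZmVVRERERERDIhI0VlVVZ3d3d2VCEjM0VVRDM0REREREMyNFVmZlZmd2d3UxESIjREQzI0RWVEREREVVVmZVVmd3d3YyERESIjMzM1VmZURERVZlZVZUVXiIh3ZDISIhEiI0RVd3dlREVWd2ZVZVVg=="/>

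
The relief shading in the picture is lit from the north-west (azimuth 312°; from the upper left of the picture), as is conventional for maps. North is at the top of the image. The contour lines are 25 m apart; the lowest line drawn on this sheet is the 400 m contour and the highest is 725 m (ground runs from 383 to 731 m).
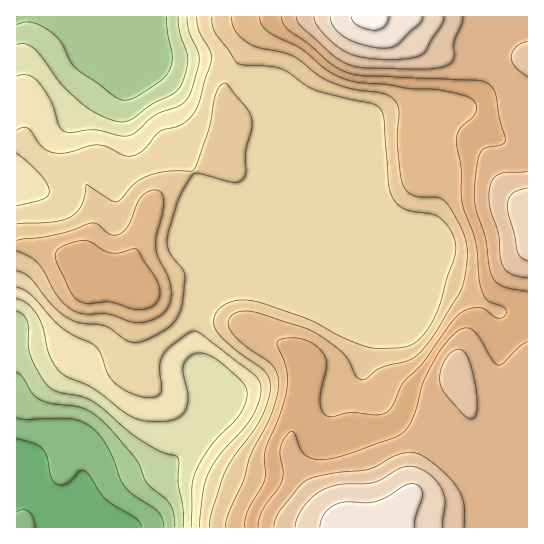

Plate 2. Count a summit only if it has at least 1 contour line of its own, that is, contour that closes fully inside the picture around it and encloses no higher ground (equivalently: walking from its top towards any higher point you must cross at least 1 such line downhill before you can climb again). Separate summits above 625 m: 1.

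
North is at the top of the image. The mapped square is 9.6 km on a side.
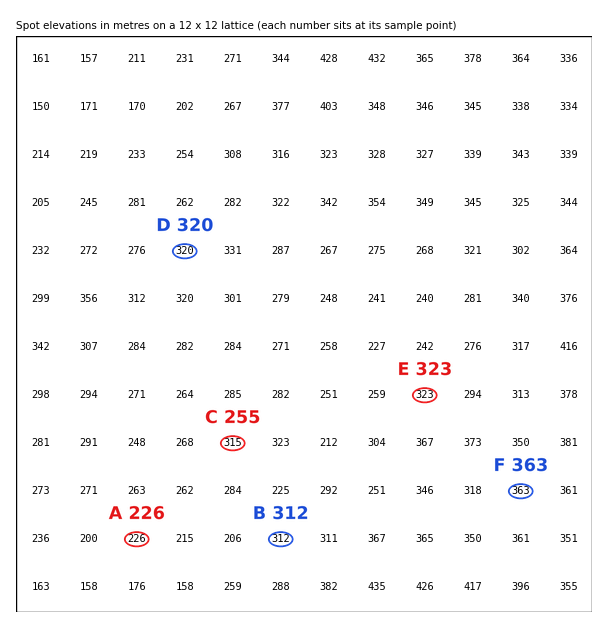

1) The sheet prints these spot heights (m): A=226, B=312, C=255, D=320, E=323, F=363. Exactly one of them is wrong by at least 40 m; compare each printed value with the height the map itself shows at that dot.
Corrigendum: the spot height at C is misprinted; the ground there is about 315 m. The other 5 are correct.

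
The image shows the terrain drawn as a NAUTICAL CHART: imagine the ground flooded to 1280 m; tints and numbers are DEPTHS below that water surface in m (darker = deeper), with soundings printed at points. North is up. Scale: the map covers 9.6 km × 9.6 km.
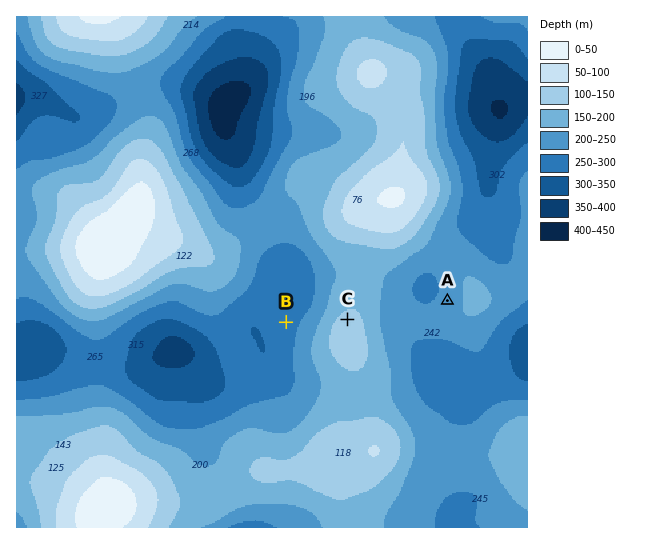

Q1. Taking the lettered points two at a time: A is higher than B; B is lower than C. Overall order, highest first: C A B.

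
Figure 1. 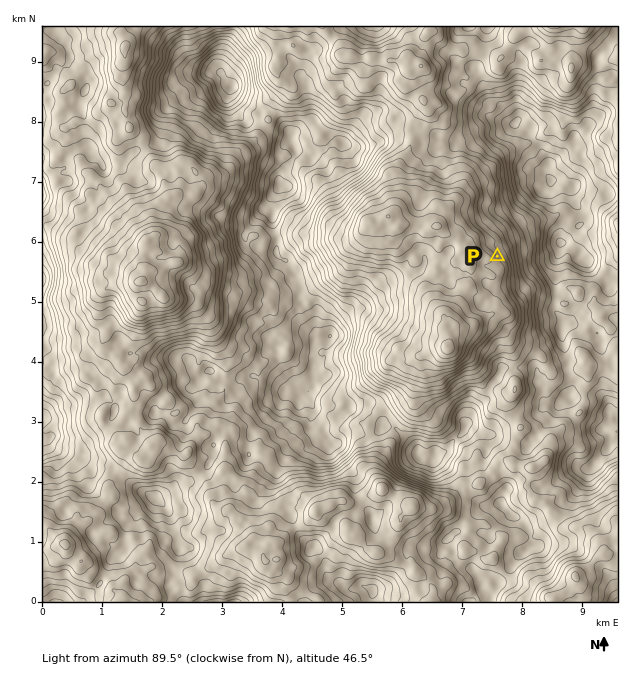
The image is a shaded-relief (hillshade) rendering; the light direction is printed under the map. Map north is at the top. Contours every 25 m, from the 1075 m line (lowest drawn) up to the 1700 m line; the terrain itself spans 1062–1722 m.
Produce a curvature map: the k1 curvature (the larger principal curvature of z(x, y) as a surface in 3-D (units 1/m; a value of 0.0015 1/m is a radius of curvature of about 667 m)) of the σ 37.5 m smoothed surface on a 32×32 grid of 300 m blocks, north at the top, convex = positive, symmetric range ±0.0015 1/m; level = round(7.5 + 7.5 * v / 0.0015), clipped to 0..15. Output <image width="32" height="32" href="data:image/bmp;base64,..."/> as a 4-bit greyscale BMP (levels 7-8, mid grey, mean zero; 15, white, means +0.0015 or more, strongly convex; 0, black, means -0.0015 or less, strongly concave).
<image width="32" height="32" href="data:image/bmp;base64,Qk12AgAAAAAAAHYAAAAoAAAAIAAAACAAAAABAAQAAAAAAAACAAATCwAAEwsAABAAAAAAAAAAAAAAABEREQAiIiIAMzMzAERERABVVVUAZmZmAHd3dwCIiIgAmZmZAKqqqgC7u7sAzMzMAN3d3QDu7u4A////ALvbmpyKrrm63fzLvN27i4usf5usmpp5nc7deZ3tucSdq47oncmJie2qSrzaqf3d2aTpuqy7qJj+h9vM+smezJu9q8q8uqqcuOr4mbyb+6mZmaus+6mLureNvUmM75ituLnnz93Kt8trjmqdy23NyvmrvNabvY2+vdmu/9rKp7/768l6fK+ti739uv/6utyrn+qbrI+6i5qrus/nr9yOmezbmrz5zKrLy82tWr/J3MqerMy6y9m5vcud/buu6Y2+vrqKmXzNvKq97HiIvb+ufYvKmYzv7ImprLp3i0m/vKyM2qnsy8jK2a36iLp6rKrq3Oqs6Km3rbq83bu5iaqb7LrKnbaGusqorM7bmIvXi+qs2pmpq9nYuct7q5rJy8f3numZqKqouazbms3Mqra86/y5yKu6mr7fuXd4vNiquv7alrqoaYvNu6mXiciop6r7yMqrms3vzvrHt5e6nNu4utnKq6moiJv9+8eXqpeqzsyvn52uy6eJ36rcqprYqdvdvYy/yod6mc3Mn5e8t5nb2Lua6pzr3Jqfuv/+q8zMrJzJiLyY2Jnfr+6smbyavuyu+6vHnPy8+tq8jf2mrNvs2f3H/Jnam/63uce4rOnK6Yfq28t6vv/dWcq7zXbM5fnWy32sZ72fzMy+apid+bnrzPvsqYqsrPqcy7vtt87bjauO"/>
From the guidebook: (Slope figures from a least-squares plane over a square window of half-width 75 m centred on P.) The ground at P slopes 18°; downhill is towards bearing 233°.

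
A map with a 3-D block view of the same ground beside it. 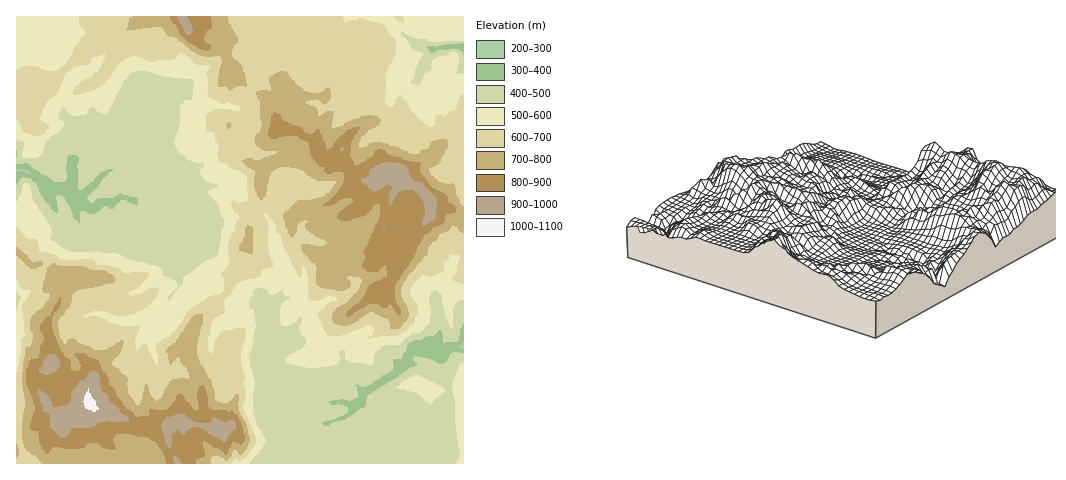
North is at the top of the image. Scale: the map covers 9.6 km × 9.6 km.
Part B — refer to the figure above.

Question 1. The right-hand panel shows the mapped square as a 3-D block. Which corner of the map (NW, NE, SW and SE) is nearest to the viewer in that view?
NW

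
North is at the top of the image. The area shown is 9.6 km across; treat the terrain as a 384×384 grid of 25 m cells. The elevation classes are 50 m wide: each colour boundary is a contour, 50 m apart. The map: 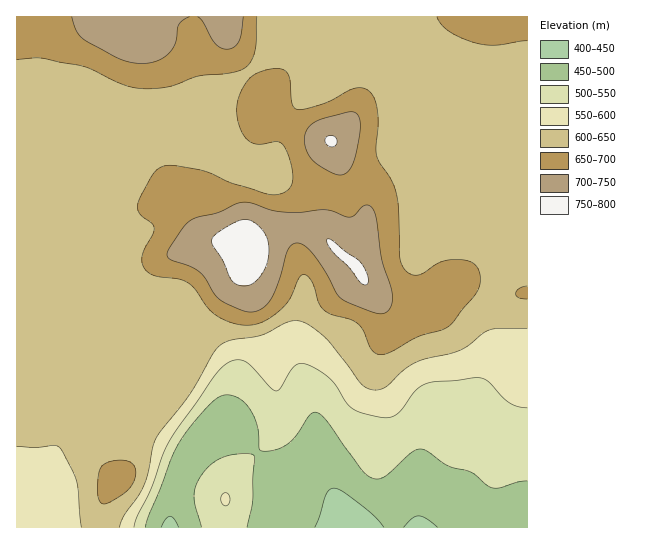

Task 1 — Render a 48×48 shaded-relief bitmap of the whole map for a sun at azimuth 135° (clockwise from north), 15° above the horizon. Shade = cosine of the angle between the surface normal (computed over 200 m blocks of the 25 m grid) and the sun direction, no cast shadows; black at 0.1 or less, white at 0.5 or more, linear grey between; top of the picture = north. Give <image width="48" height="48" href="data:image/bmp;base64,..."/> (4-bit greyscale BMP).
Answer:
<image width="48" height="48" href="data:image/bmp;base64,Qk32BAAAAAAAAHYAAAAoAAAAMAAAADAAAAABAAQAAAAAAIAEAAATCwAAEwsAABAAAAAAAAAAAAAAABEREQAiIiIAMzMzAERERABVVVUAZmZmAHd3dwCIiIgAmZmZAKqqqgC7u7sAzMzMAN3d3QDu7u4A////AGZ3Uzab3dp1RFeamHd4iHdmZ3dmZmZ3d2Z2UzWL3tt1RFeal2Z4iHdmd3dmZmZ3d2ZmUyR63/yEM0aJl2Z3iHdneIdmZmZ3d2ZmUzRoz/2UIjV5l2Vnd3ZniIdmZmZnd2ZmVDNGnf6lIiRomHVWd2ZniIdmZmZmd3d2VEREat/HMSNXiYdmZmZniId2Z2ZmZoh3VEQzR77ZUyJFeJmGZWZmeIh2d3ZmZ4iHVERERZ3sdTM0V5qXZVZmeIh2d3Zmd3iHZUVVVXvup1RERYqoZWZmeIdmd3Zmd2eHZlVmZmjf2XZVRXmpdmd3eIhmZ3dmd1Z3ZmZmZmau/IdlVWiYdmd4iZh2Z3dmd0V3ZmZmZmV8/ah2VWiIZVZ4mZl2Z3dmd0RndmZmZmVZ3rl2VXiHZVZ4mamHd3dmZ1RXdmZmZmVGvsl2ZniHdlVomqqYiHdmZmVGd2ZmZmZEjNqHZniHdlVnmqqZmIdlVmZVZ3ZmZmZUasuXZniHdmVnmqqpmZh2ZmZlVmZmZmZkR6uod3d2ZlVWiaqpmZh2ZmZmVWZmZmZlRYq6qYd2ZlVWeZmZmpmHdmZmZmZmZmZmVXirzLl3d3ZWeJiImZmId2ZmZmZmZmZmVWiazduHeIh3eIiIiZmIiGZmZmZmZmZmVWeJvNuWZ4iIiHd3iZh3iGZmZmZmZnd2VVeIm8uGRWeJmHZmeJh2Z2ZmZmZmZniHZUZ4mrqGRFZ4mGVFZ4h1VWZmZmZmVnmYdVVomruWRFZ4iGVERXh2VWZmZmZlRFeIdlVXiruWVWZ4mGVERGd2ZmZmZmZlQiRWdmVWiaqWVWZomXZURFZmZmZmZmZlQiIkVVVWeJqGVWVomXZmVVZmZmZmZmZlVDISIzNFZ4h1VVVXmXZmZmZmZmZmZmZlVlUyIiEkVVVURVVXmXZmZmZmZmZmZmZkRWZUMiESNDMzNFVXiXZmZmZmZmZmZmZkI1Z2VEISMyMzNFVWiHZmZmZmZmZmZmZlISRnZlQzMzNERWZWd3ZmZmZmZmZmZmZmQRJFVVVEVDNFZndmZ2ZmZmZmZmZmZmZmUxE0RFVWZlRGd4iHZmZmZmZmZmZmZmZmZSIzRFVmd2RFeJqYZmZmZmZmZmZmZmZmZlREVVVmeHQ0V5qpdmZmZmZmZmZmZmZmZmVVVmVWeHUiNXmqdmZmZmZmZmZmZmZmZmZmZmVFeIUgEliqhmZmZmZmZmZmZmZmd3dmZmREaIYxACWJhmZmZmZmZmZmZ3ZneId3dmQzV5hTEBNodmZmZmZmZmZmZ3d3iIiIh2UyNoh1QyJWdmZmZmZmZnd3d3d3iJmZmIdTJGh2ZkRGZmZmZmZmZoiHd3d3iJmZmZmGQ1Z2ZmZWZmZmZmZmZoiIiId3iIiZiImpZVVmZmZmZmZmZmZmZod3d3d3d3eIh3iqhmZmZmZmZmZmZmd3d3dmZnd3d3d3dmeal2ZmZmZmZmZmZneIiGZlVWd3d3Zndlaal2ZmZmZmZmZmZ3d4iGZlRFZ3d3dmZlaal2ZmZmZmZmZWZnd3iA=="/>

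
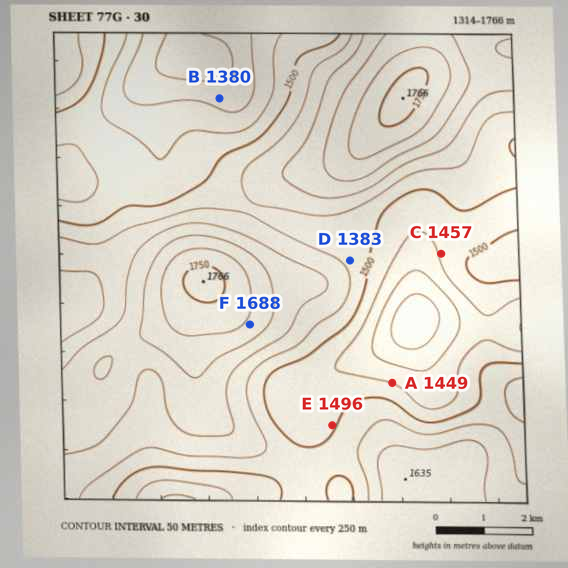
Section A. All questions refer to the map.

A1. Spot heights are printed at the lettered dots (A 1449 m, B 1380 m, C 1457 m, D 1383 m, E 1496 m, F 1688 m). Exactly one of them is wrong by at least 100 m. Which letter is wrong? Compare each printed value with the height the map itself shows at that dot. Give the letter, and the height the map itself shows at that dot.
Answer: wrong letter D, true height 1533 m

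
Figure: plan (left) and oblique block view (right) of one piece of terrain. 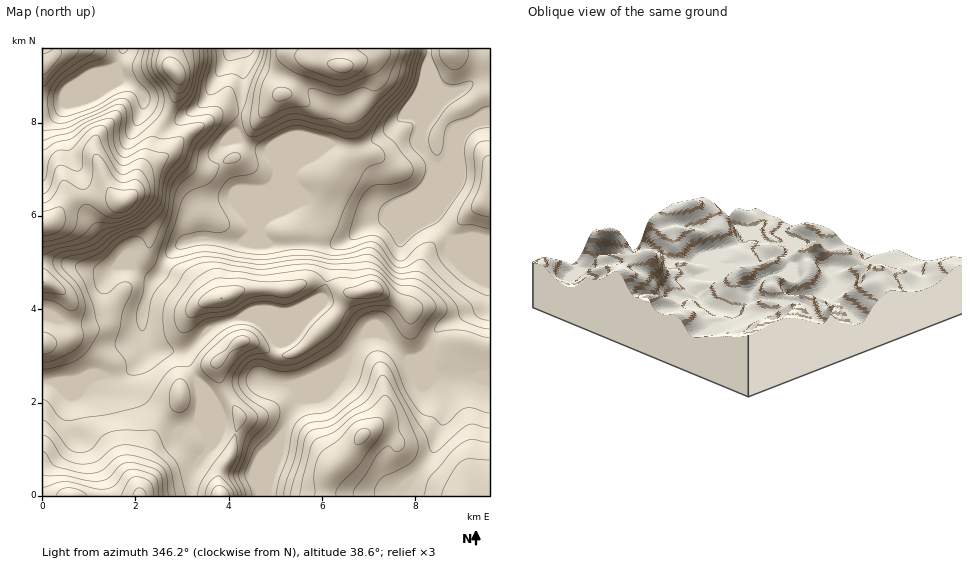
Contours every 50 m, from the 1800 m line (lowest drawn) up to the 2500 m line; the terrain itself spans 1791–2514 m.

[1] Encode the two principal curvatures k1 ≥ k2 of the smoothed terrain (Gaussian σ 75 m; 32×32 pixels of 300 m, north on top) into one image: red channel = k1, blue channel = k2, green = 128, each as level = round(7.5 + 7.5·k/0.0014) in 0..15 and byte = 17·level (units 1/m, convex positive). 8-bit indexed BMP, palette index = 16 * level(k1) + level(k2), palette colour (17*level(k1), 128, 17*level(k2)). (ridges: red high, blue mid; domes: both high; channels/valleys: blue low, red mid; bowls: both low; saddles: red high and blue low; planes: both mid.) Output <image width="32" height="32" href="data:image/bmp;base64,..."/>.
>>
<image width="32" height="32" href="data:image/bmp;base64,Qk02CAAAAAAAADYEAAAoAAAAIAAAACAAAAABAAgAAAAAAAAEAAATCwAAEwsAAAABAAAAAAAAAIAAABGAAAAigAAAM4AAAESAAABVgAAAZoAAAHeAAACIgAAAmYAAAKqAAAC7gAAAzIAAAN2AAADugAAA/4AAAACAEQARgBEAIoARADOAEQBEgBEAVYARAGaAEQB3gBEAiIARAJmAEQCqgBEAu4ARAMyAEQDdgBEA7oARAP+AEQAAgCIAEYAiACKAIgAzgCIARIAiAFWAIgBmgCIAd4AiAIiAIgCZgCIAqoAiALuAIgDMgCIA3YAiAO6AIgD/gCIAAIAzABGAMwAigDMAM4AzAESAMwBVgDMAZoAzAHeAMwCIgDMAmYAzAKqAMwC7gDMAzIAzAN2AMwDugDMA/4AzAACARAARgEQAIoBEADOARABEgEQAVYBEAGaARAB3gEQAiIBEAJmARACqgEQAu4BEAMyARADdgEQA7oBEAP+ARAAAgFUAEYBVACKAVQAzgFUARIBVAFWAVQBmgFUAd4BVAIiAVQCZgFUAqoBVALuAVQDMgFUA3YBVAO6AVQD/gFUAAIBmABGAZgAigGYAM4BmAESAZgBVgGYAZoBmAHeAZgCIgGYAmYBmAKqAZgC7gGYAzIBmAN2AZgDugGYA/4BmAACAdwARgHcAIoB3ADOAdwBEgHcAVYB3AGaAdwB3gHcAiIB3AJmAdwCqgHcAu4B3AMyAdwDdgHcA7oB3AP+AdwAAgIgAEYCIACKAiAAzgIgARICIAFWAiABmgIgAd4CIAIiAiACZgIgAqoCIALuAiADMgIgA3YCIAO6AiAD/gIgAAICZABGAmQAigJkAM4CZAESAmQBVgJkAZoCZAHeAmQCIgJkAmYCZAKqAmQC7gJkAzICZAN2AmQDugJkA/4CZAACAqgARgKoAIoCqADOAqgBEgKoAVYCqAGaAqgB3gKoAiICqAJmAqgCqgKoAu4CqAMyAqgDdgKoA7oCqAP+AqgAAgLsAEYC7ACKAuwAzgLsARIC7AFWAuwBmgLsAd4C7AIiAuwCZgLsAqoC7ALuAuwDMgLsA3YC7AO6AuwD/gLsAAIDMABGAzAAigMwAM4DMAESAzABVgMwAZoDMAHeAzACIgMwAmYDMAKqAzAC7gMwAzIDMAN2AzADugMwA/4DMAACA3QARgN0AIoDdADOA3QBEgN0AVYDdAGaA3QB3gN0AiIDdAJmA3QCqgN0Au4DdAMyA3QDdgN0A7oDdAP+A3QAAgO4AEYDuACKA7gAzgO4ARIDuAFWA7gBmgO4Ad4DuAIiA7gCZgO4AqoDuALuA7gDMgO4A3YDuAO6A7gD/gO4AAID/ABGA/wAigP8AM4D/AESA/wBVgP8AZoD/AHeA/wCIgP8AmYD/AKqA/wC7gP8AzID/AN2A/wDugP8A/4D/ALXp6da1pcrql4SCpPrqooSDl6emtYR1dXZ2doaHmIeHlaV1dHWX2bnYlHSD9MBQdoSFp6i4l4eGdoaFloeYh4e2hWV1dremlaWUhXS2+YJ0dnOXqKm3qIWGmJaThpiYh7l1ZXaGloaWhXWHh3P3pXKFcpe4l7bXloOpqISEmKiHt4SGh5eHh5eWdoeHdsXFhoOCt7imttrppaanlXSGp4enhZeHh4eHh5aVlXd2purYtoKklmWHucbHt5WUhYandqd1doaHd3d3hci2hnXnx5WmlnV0ZISGpdi4c3WHhpd2lXZ3h4eHh4eGybZ0peVkZIWGd3d2dGWW+JZydoeHhnaDdIV2hoaGhpa4tJPXtEJTg4KDhnd2dZf4hHR3d4eHd6eWhYWXmIZ1hpaT2OrXdFO22KaCg4aFt9iDdoeHh4d3yreolYaGh3WFlHGUyPbn9cS198eVg4SlpJOVhYeImJenp7mWl4Z2hYanpXCDyPvEhHaE+NiVc4aElceDlrjItoWFtYWXl3V0h6jXg3CQkIOHh4aU+MdjY2OX2ZaDk4Rkc5XopJanhYOXp9j36MZxcnKSg3WE5KRzosW5yde2loW298hzhLiogpaGlrjq+fb29/rGg4TZ9/v306mpl4aGdfmnlIR0l7eEdIeXlqenyMbHuOjn1Lim6siRt5Z2dXV20mBwgnN1hbehtbjIyaeXhZeoucm1t6fWlVC1pnV1d3eyc5WWlHJ116RggpOCcXBxcICAkGBhluiUUJbHhXd3h8nIx7ilYmC0t3Jzc4OFhoeGl5aXloNwtKN0hKamhnaF6cmmpNTHpKK2g5aXqKeGh5aXmIeHp3SEdYeHdYW2lpalx5WUx/v7psaChZeXdYeHh4aGh4enhnZ2d4d3dZXXuYLHpqW32Prqp2J1loVld4eHh4eHh6eXZYWEhYeHc5XYctiFleeTx9e0Y3SXl2WFloaHh5eYmJeVl6imhYd2Y+ejx3Om+IG2xtWnpKSmp6enhoeHh5iol4anuLiEh3dz17W3pOjWYZTHtummYnOop3V2d4d3hpaWqKiXdIWHhpTJlae16ddjcMaGt/aWcXSyo3F0dYNykqOhhZZ1h5eHlKezc6XZ+LeAldaTxvnWgrT5p2NilbbJyaVwdJaHl3aFheVQcHLG+ZJhxeOAk9alkejXpsboppe46IVwdneGp5d25GJ2coDUw1Fz9dWAlbeAuMnZt4SElHTW15WAh4eGl6fmYXN3hnOSgoX5+nCBuIC4t5WSc5a3hJXJyqCFhZWEhummg3KEhKXF+/volYCFgqXUlbbI2Pvopqe3lHCUuJaGp9nn59aTc5Xnxba4gWR0Yei5qJimlqWnytnYsMnLppY="/>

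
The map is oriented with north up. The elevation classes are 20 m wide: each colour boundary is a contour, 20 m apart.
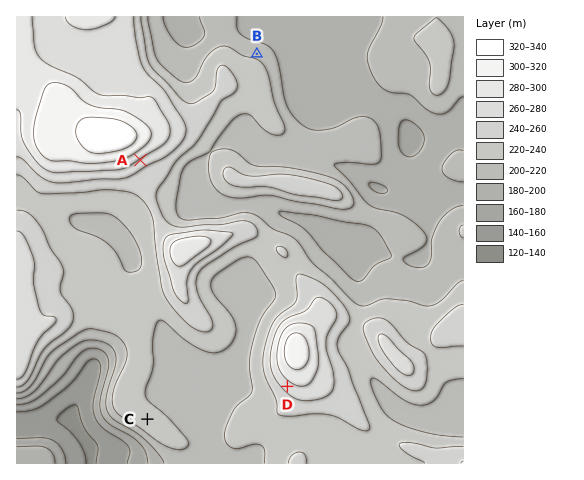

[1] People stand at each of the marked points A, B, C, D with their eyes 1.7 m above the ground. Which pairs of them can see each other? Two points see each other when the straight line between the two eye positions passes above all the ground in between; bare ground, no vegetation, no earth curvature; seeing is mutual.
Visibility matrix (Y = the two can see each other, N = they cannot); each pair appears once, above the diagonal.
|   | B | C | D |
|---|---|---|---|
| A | N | Y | N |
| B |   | N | N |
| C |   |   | Y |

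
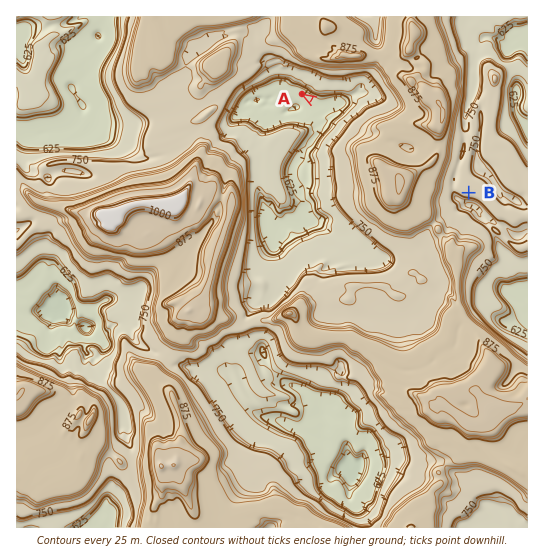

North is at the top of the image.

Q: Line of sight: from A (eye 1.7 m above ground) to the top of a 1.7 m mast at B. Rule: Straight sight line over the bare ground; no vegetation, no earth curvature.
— no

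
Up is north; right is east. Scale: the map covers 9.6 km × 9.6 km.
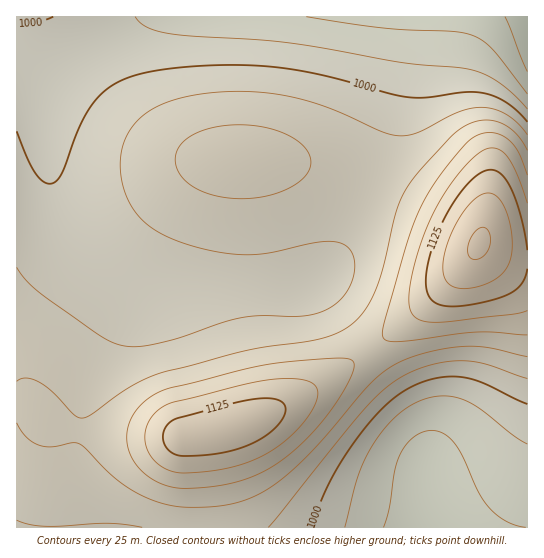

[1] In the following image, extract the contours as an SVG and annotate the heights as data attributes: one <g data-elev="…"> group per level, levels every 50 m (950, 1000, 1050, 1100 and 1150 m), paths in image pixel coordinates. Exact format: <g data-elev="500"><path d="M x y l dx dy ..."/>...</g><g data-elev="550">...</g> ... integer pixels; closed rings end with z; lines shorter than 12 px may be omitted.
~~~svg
<g data-elev="950"><path d="M384 527l5-20 6-38 5-15 6-9 8-8 8-5 9-2 13 4 11 10 8 14 16 36 12 16 17 12 18 5"/><path d="M527 94l-34-45-11-9-11-5-18-4-72-3-75-11"/></g><g data-elev="1000"><path d="M311 527l17-42 23-38 30-37 13-12 13-9 14-6 14-5 14-1 13 0 21 6 44 21"/><path d="M527 122l-10-12-11-8-11-5-12-4-17-1-39 5-18 0-19-3-60-17-31-6-37-5-40-1-39 2-33 5-23 6-18 9-12 11-10 15-10 20-15 40-4 6-5 4-8-1-10-9-8-15-10-27"/><path d="M17 22l17 0 19-5"/></g><g data-elev="1050"><path d="M17 423l9 14 13 8 14 2 21-4 7 2 37 36 16 10 16 8 15 5 16 3 40-1 16-3 16-6 14-8 16-11 34-32 54-63 14-12 14-9 31-10 35-6 24 2 38 9"/><path d="M229 198l17 1 17-2 15-4 15-7 10-8 6-8 2-9-3-10-7-8-13-8-15-6-18-3-18-1-18 1-16 4-13 7-9 8-5 9 0 11 4 9 7 9 12 7 14 5z"/><path d="M527 150l-6-11-8-9-10-6-9-3-11-1-10 2-11 6-10 7-35 39-14 21-8 22-14 59-12 28-15 18-17 11-25 8-67 10-86 22-29 14-37 27-10 4-4 0-5-3-21-22-14-11-13-4-5 1-4 2"/></g><g data-elev="1100"><path d="M178 473l25-1 27-4 21-7 20-10 20-16 17-18 9-18 1-6-2-6-6-5-9-3-15-1-17 2-26 5-69 17-12 5-8 7-6 9-3 11 1 11 4 10 7 8 10 7z"/><path d="M527 203l-12-33-10-16-7-5-7-1-6 2-8 5-12 11-13 16-11 17-10 19-16 43-4 21-2 17 1 10 3 6 6 5 10 2 18 0 63-7 17-4"/></g><g data-elev="1150"><path d="M455 287l15 1 17-5 14-8 8-12 3-17-2-23-8-20-4-6-5-3-6-1-5 1-11 8-12 16-9 19-6 18-1 16 4 11z"/></g>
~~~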